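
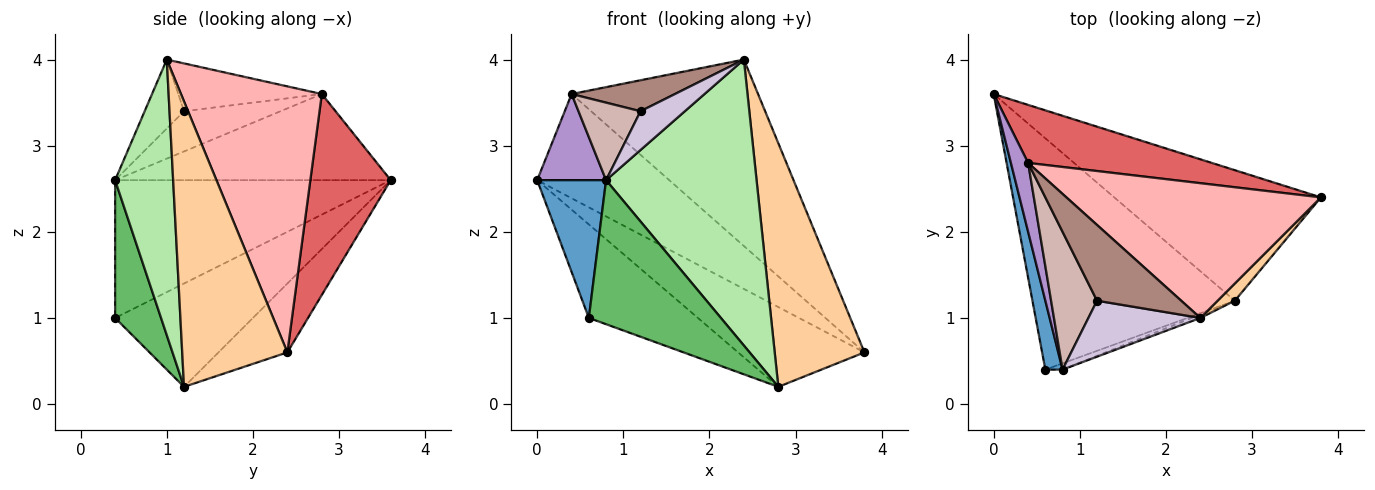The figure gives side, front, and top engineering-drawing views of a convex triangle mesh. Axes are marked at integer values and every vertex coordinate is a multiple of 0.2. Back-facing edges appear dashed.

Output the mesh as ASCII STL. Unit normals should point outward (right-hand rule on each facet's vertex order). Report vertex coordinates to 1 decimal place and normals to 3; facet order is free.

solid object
 facet normal -0.963 -0.241 0.120
  outer loop
   vertex 0.8 0.4 2.6
   vertex 0.0 3.6 2.6
   vertex 0.6 0.4 1.0
  endloop
 endfacet
 facet normal -0.274 0.502 -0.821
  outer loop
   vertex 2.8 1.2 0.2
   vertex 0.0 3.6 2.6
   vertex 3.8 2.4 0.6
  endloop
 endfacet
 facet normal -0.428 0.339 -0.838
  outer loop
   vertex 2.8 1.2 0.2
   vertex 0.6 0.4 1.0
   vertex 0.0 3.6 2.6
  endloop
 endfacet
 facet normal 0.760 -0.648 0.046
  outer loop
   vertex 2.8 1.2 0.2
   vertex 3.8 2.4 0.6
   vertex 2.4 1.0 4.0
  endloop
 endfacet
 facet normal 0.328 -0.944 -0.041
  outer loop
   vertex 2.8 1.2 0.2
   vertex 0.8 0.4 2.6
   vertex 0.6 0.4 1.0
  endloop
 endfacet
 facet normal 0.360 -0.933 -0.011
  outer loop
   vertex 2.8 1.2 0.2
   vertex 2.4 1.0 4.0
   vertex 0.8 0.4 2.6
  endloop
 endfacet
 facet normal 0.470 0.771 0.429
  outer loop
   vertex 0.4 2.8 3.6
   vertex 3.8 2.4 0.6
   vertex 0.0 3.6 2.6
  endloop
 endfacet
 facet normal 0.522 0.691 0.500
  outer loop
   vertex 0.4 2.8 3.6
   vertex 2.4 1.0 4.0
   vertex 3.8 2.4 0.6
  endloop
 endfacet
 facet normal -0.952 -0.238 0.190
  outer loop
   vertex 0.4 2.8 3.6
   vertex 0.0 3.6 2.6
   vertex 0.8 0.4 2.6
  endloop
 endfacet
 facet normal -0.451 -0.508 0.734
  outer loop
   vertex 1.2 1.2 3.4
   vertex 0.8 0.4 2.6
   vertex 2.4 1.0 4.0
  endloop
 endfacet
 facet normal -0.465 -0.335 0.819
  outer loop
   vertex 1.2 1.2 3.4
   vertex 2.4 1.0 4.0
   vertex 0.4 2.8 3.6
  endloop
 endfacet
 facet normal -0.606 -0.390 0.693
  outer loop
   vertex 1.2 1.2 3.4
   vertex 0.4 2.8 3.6
   vertex 0.8 0.4 2.6
  endloop
 endfacet
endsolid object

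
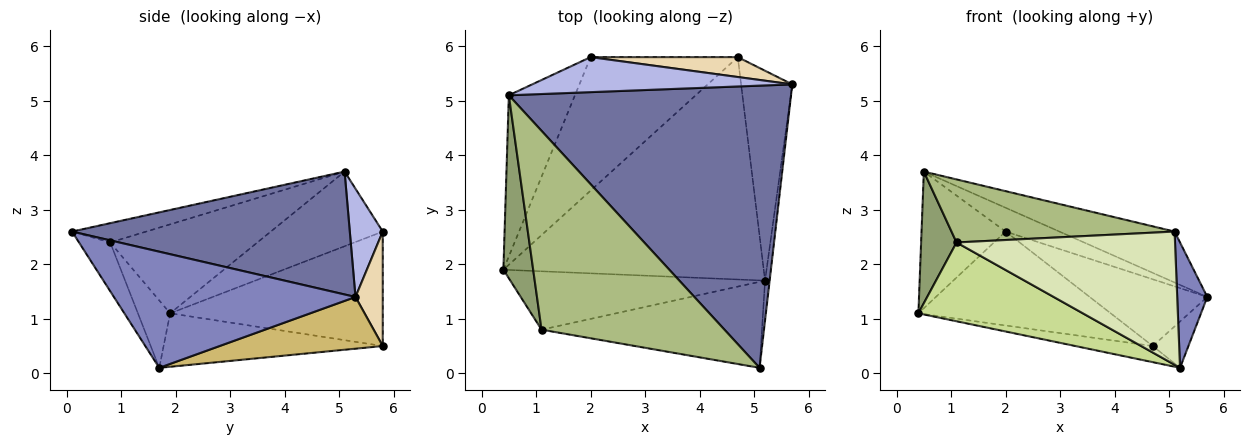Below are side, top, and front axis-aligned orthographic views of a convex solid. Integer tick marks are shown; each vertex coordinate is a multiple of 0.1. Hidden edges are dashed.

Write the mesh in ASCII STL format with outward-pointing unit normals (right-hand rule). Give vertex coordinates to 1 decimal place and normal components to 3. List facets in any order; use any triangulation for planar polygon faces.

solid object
 facet normal 0.394 0.163 0.905
  outer loop
   vertex 0.5 5.1 3.7
   vertex 5.1 0.1 2.6
   vertex 5.7 5.3 1.4
  endloop
 endfacet
 facet normal 0.992 -0.123 -0.039
  outer loop
   vertex 5.2 1.7 0.1
   vertex 5.7 5.3 1.4
   vertex 5.1 0.1 2.6
  endloop
 endfacet
 facet normal -0.653 0.490 -0.578
  outer loop
   vertex 2.0 5.8 2.6
   vertex 0.4 1.9 1.1
   vertex 0.5 5.1 3.7
  endloop
 endfacet
 facet normal 0.325 0.532 0.782
  outer loop
   vertex 2.0 5.8 2.6
   vertex 0.5 5.1 3.7
   vertex 5.7 5.3 1.4
  endloop
 endfacet
 facet normal -0.924 -0.223 0.309
  outer loop
   vertex 1.1 0.8 2.4
   vertex 0.5 5.1 3.7
   vertex 0.4 1.9 1.1
  endloop
 endfacet
 facet normal -0.100 -0.301 0.948
  outer loop
   vertex 1.1 0.8 2.4
   vertex 5.1 0.1 2.6
   vertex 0.5 5.1 3.7
  endloop
 endfacet
 facet normal -0.156 -0.794 -0.588
  outer loop
   vertex 1.1 0.8 2.4
   vertex 0.4 1.9 1.1
   vertex 5.2 1.7 0.1
  endloop
 endfacet
 facet normal -0.119 -0.834 -0.539
  outer loop
   vertex 1.1 0.8 2.4
   vertex 5.2 1.7 0.1
   vertex 5.1 0.1 2.6
  endloop
 endfacet
 facet normal -0.201 0.071 -0.977
  outer loop
   vertex 4.7 5.8 0.5
   vertex 5.2 1.7 0.1
   vertex 0.4 1.9 1.1
  endloop
 endfacet
 facet normal 0.702 0.153 -0.695
  outer loop
   vertex 4.7 5.8 0.5
   vertex 5.7 5.3 1.4
   vertex 5.2 1.7 0.1
  endloop
 endfacet
 facet normal -0.537 0.486 -0.690
  outer loop
   vertex 4.7 5.8 0.5
   vertex 0.4 1.9 1.1
   vertex 2.0 5.8 2.6
  endloop
 endfacet
 facet normal 0.217 0.936 0.279
  outer loop
   vertex 4.7 5.8 0.5
   vertex 2.0 5.8 2.6
   vertex 5.7 5.3 1.4
  endloop
 endfacet
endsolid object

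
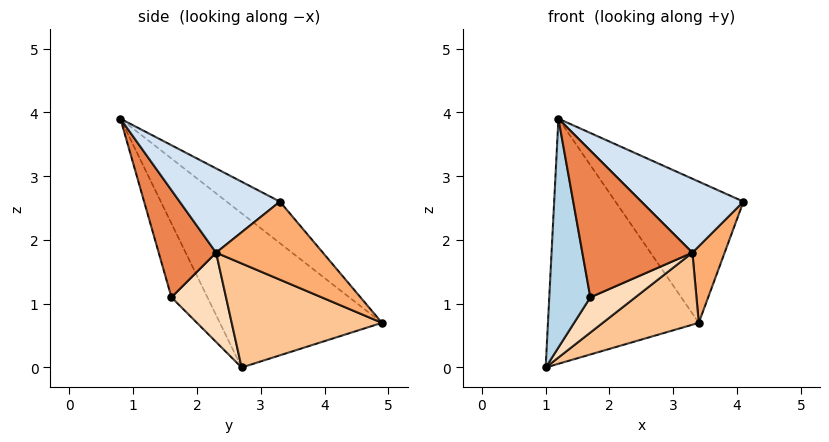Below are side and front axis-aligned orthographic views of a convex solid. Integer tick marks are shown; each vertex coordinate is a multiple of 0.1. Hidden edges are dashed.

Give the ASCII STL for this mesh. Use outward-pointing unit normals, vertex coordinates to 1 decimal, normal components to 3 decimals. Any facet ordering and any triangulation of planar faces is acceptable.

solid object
 facet normal -0.687 0.639 0.347
  outer loop
   vertex 3.4 4.9 0.7
   vertex 1.0 2.7 0.0
   vertex 1.2 0.8 3.9
  endloop
 endfacet
 facet normal -0.283 0.680 0.677
  outer loop
   vertex 3.4 4.9 0.7
   vertex 1.2 0.8 3.9
   vertex 4.1 3.3 2.6
  endloop
 endfacet
 facet normal -0.625 -0.714 -0.316
  outer loop
   vertex 1.7 1.6 1.1
   vertex 1.2 0.8 3.9
   vertex 1.0 2.7 0.0
  endloop
 endfacet
 facet normal 0.688 -0.701 0.188
  outer loop
   vertex 3.3 2.3 1.8
   vertex 4.1 3.3 2.6
   vertex 1.2 0.8 3.9
  endloop
 endfacet
 facet normal 0.456 -0.874 -0.168
  outer loop
   vertex 3.3 2.3 1.8
   vertex 1.2 0.8 3.9
   vertex 1.7 1.6 1.1
  endloop
 endfacet
 facet normal 0.822 -0.248 -0.512
  outer loop
   vertex 3.3 2.3 1.8
   vertex 3.4 4.9 0.7
   vertex 4.1 3.3 2.6
  endloop
 endfacet
 facet normal 0.540 -0.345 -0.767
  outer loop
   vertex 3.3 2.3 1.8
   vertex 1.0 2.7 0.0
   vertex 3.4 4.9 0.7
  endloop
 endfacet
 facet normal 0.512 -0.422 -0.748
  outer loop
   vertex 3.3 2.3 1.8
   vertex 1.7 1.6 1.1
   vertex 1.0 2.7 0.0
  endloop
 endfacet
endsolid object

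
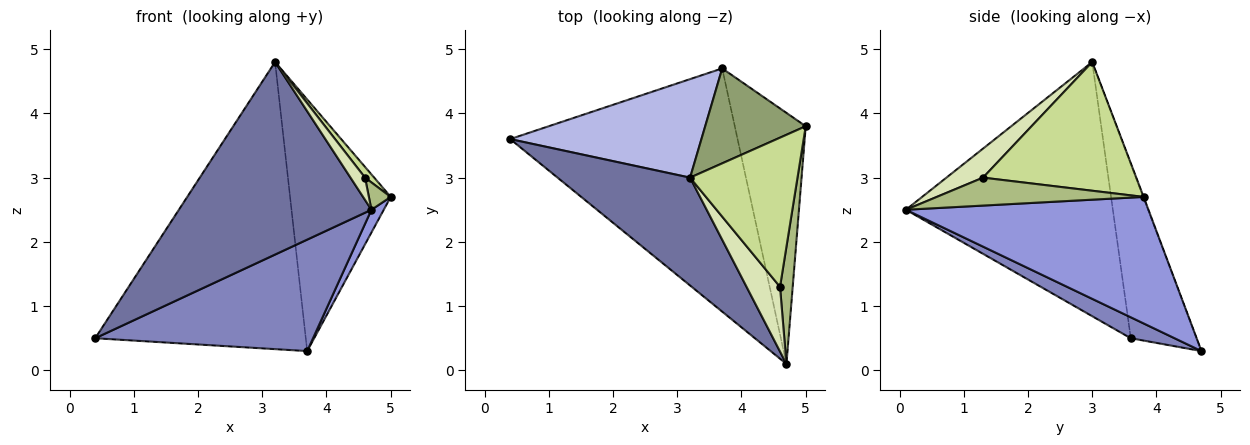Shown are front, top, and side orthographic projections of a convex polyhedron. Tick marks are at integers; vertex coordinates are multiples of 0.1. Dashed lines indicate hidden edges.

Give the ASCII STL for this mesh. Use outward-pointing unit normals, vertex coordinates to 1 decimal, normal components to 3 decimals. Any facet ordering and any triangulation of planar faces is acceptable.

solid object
 facet normal -0.684 -0.637 0.357
  outer loop
   vertex 3.2 3.0 4.8
   vertex 0.4 3.6 0.5
   vertex 4.7 0.1 2.5
  endloop
 endfacet
 facet normal 0.083 -0.415 -0.906
  outer loop
   vertex 3.7 4.7 0.3
   vertex 4.7 0.1 2.5
   vertex 0.4 3.6 0.5
  endloop
 endfacet
 facet normal 0.871 -0.044 -0.489
  outer loop
   vertex 3.7 4.7 0.3
   vertex 5.0 3.8 2.7
   vertex 4.7 0.1 2.5
  endloop
 endfacet
 facet normal -0.284 0.907 0.311
  outer loop
   vertex 3.7 4.7 0.3
   vertex 0.4 3.6 0.5
   vertex 3.2 3.0 4.8
  endloop
 endfacet
 facet normal -0.004 0.936 0.353
  outer loop
   vertex 3.7 4.7 0.3
   vertex 3.2 3.0 4.8
   vertex 5.0 3.8 2.7
  endloop
 endfacet
 facet normal 0.907 -0.096 0.411
  outer loop
   vertex 4.6 1.3 3.0
   vertex 4.7 0.1 2.5
   vertex 5.0 3.8 2.7
  endloop
 endfacet
 facet normal 0.767 -0.046 0.640
  outer loop
   vertex 4.6 1.3 3.0
   vertex 5.0 3.8 2.7
   vertex 3.2 3.0 4.8
  endloop
 endfacet
 facet normal 0.634 -0.252 0.731
  outer loop
   vertex 4.6 1.3 3.0
   vertex 3.2 3.0 4.8
   vertex 4.7 0.1 2.5
  endloop
 endfacet
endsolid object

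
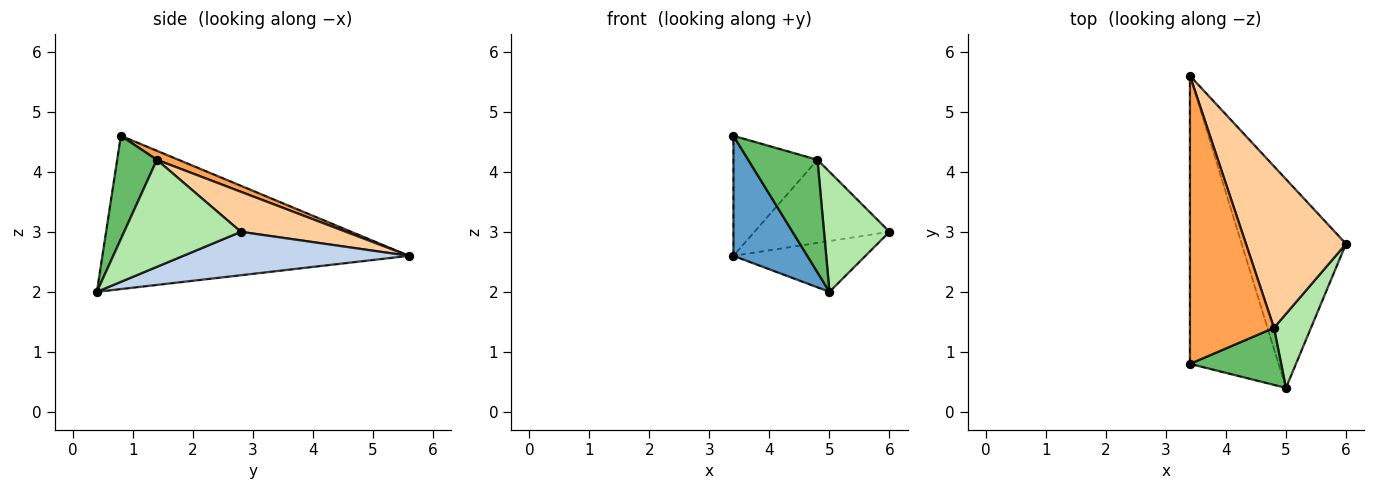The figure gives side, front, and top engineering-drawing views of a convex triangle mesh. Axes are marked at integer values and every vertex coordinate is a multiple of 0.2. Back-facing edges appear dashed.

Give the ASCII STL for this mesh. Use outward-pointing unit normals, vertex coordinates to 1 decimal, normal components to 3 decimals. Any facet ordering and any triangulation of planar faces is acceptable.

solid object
 facet normal -0.847 -0.204 -0.490
  outer loop
   vertex 5.0 0.4 2.0
   vertex 3.4 0.8 4.6
   vertex 3.4 5.6 2.6
  endloop
 endfacet
 facet normal 0.375 0.219 -0.901
  outer loop
   vertex 5.0 0.4 2.0
   vertex 3.4 5.6 2.6
   vertex 6.0 2.8 3.0
  endloop
 endfacet
 facet normal 0.098 0.383 0.919
  outer loop
   vertex 4.8 1.4 4.2
   vertex 3.4 5.6 2.6
   vertex 3.4 0.8 4.6
  endloop
 endfacet
 facet normal 0.335 0.431 0.838
  outer loop
   vertex 4.8 1.4 4.2
   vertex 6.0 2.8 3.0
   vertex 3.4 5.6 2.6
  endloop
 endfacet
 facet normal 0.455 -0.794 0.402
  outer loop
   vertex 4.8 1.4 4.2
   vertex 3.4 0.8 4.6
   vertex 5.0 0.4 2.0
  endloop
 endfacet
 facet normal 0.835 -0.468 0.289
  outer loop
   vertex 4.8 1.4 4.2
   vertex 5.0 0.4 2.0
   vertex 6.0 2.8 3.0
  endloop
 endfacet
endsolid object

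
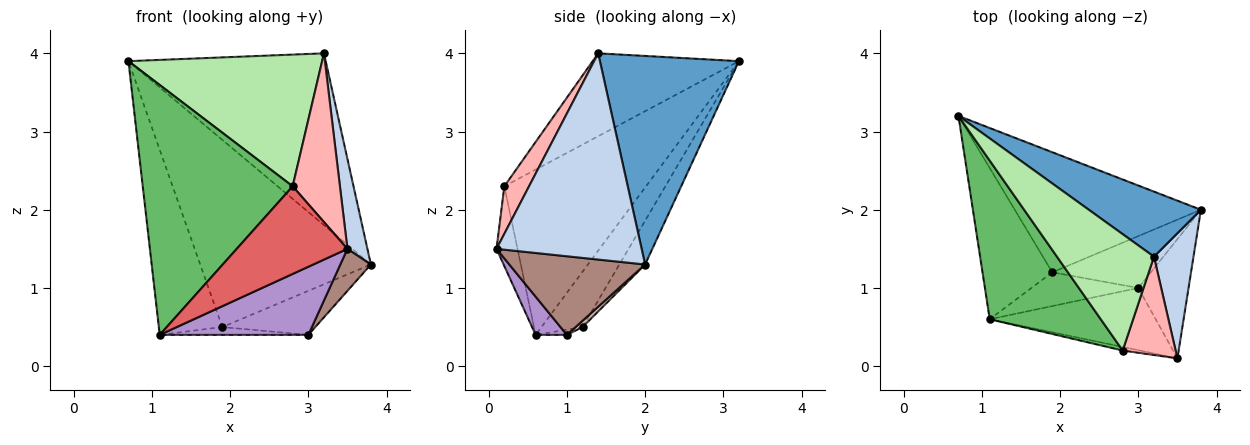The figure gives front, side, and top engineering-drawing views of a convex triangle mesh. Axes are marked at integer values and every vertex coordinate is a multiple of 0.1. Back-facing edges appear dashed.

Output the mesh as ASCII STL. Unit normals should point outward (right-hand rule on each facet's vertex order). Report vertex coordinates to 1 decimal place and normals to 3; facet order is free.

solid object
 facet normal 0.550 0.781 0.296
  outer loop
   vertex 3.2 1.4 4.0
   vertex 3.8 2.0 1.3
   vertex 0.7 3.2 3.9
  endloop
 endfacet
 facet normal 0.973 -0.134 0.186
  outer loop
   vertex 3.5 0.1 1.5
   vertex 3.8 2.0 1.3
   vertex 3.2 1.4 4.0
  endloop
 endfacet
 facet normal -0.126 0.835 -0.536
  outer loop
   vertex 1.9 1.2 0.5
   vertex 0.7 3.2 3.9
   vertex 3.8 2.0 1.3
  endloop
 endfacet
 facet normal -0.448 0.692 -0.565
  outer loop
   vertex 1.9 1.2 0.5
   vertex 1.1 0.6 0.4
   vertex 0.7 3.2 3.9
  endloop
 endfacet
 facet normal -0.624 -0.660 0.419
  outer loop
   vertex 2.8 0.2 2.3
   vertex 0.7 3.2 3.9
   vertex 1.1 0.6 0.4
  endloop
 endfacet
 facet normal -0.493 -0.652 0.576
  outer loop
   vertex 2.8 0.2 2.3
   vertex 3.2 1.4 4.0
   vertex 0.7 3.2 3.9
  endloop
 endfacet
 facet normal -0.186 -0.982 -0.040
  outer loop
   vertex 2.8 0.2 2.3
   vertex 1.1 0.6 0.4
   vertex 3.5 0.1 1.5
  endloop
 endfacet
 facet normal 0.412 -0.787 0.459
  outer loop
   vertex 2.8 0.2 2.3
   vertex 3.5 0.1 1.5
   vertex 3.2 1.4 4.0
  endloop
 endfacet
 facet normal 0.154 -0.729 -0.667
  outer loop
   vertex 3.0 1.0 0.4
   vertex 3.5 0.1 1.5
   vertex 1.1 0.6 0.4
  endloop
 endfacet
 facet normal -0.047 0.225 -0.973
  outer loop
   vertex 3.0 1.0 0.4
   vertex 1.1 0.6 0.4
   vertex 1.9 1.2 0.5
  endloop
 endfacet
 facet normal 0.828 -0.186 -0.529
  outer loop
   vertex 3.0 1.0 0.4
   vertex 3.8 2.0 1.3
   vertex 3.5 0.1 1.5
  endloop
 endfacet
 facet normal 0.048 0.647 -0.761
  outer loop
   vertex 3.0 1.0 0.4
   vertex 1.9 1.2 0.5
   vertex 3.8 2.0 1.3
  endloop
 endfacet
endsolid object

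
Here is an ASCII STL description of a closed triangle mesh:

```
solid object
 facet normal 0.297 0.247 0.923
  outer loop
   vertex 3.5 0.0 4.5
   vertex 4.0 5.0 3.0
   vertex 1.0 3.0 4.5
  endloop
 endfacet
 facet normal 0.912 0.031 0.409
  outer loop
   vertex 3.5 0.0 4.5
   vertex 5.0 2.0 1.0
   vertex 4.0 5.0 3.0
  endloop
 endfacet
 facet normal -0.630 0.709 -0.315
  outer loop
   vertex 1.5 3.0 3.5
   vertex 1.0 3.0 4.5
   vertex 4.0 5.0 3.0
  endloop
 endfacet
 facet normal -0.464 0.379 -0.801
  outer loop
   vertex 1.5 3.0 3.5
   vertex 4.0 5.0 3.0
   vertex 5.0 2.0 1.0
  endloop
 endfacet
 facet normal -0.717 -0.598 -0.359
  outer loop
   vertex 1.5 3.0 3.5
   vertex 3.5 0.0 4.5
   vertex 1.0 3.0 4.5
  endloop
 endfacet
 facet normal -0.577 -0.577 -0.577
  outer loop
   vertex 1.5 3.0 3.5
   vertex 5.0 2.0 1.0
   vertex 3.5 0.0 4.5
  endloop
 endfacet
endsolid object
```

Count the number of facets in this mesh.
6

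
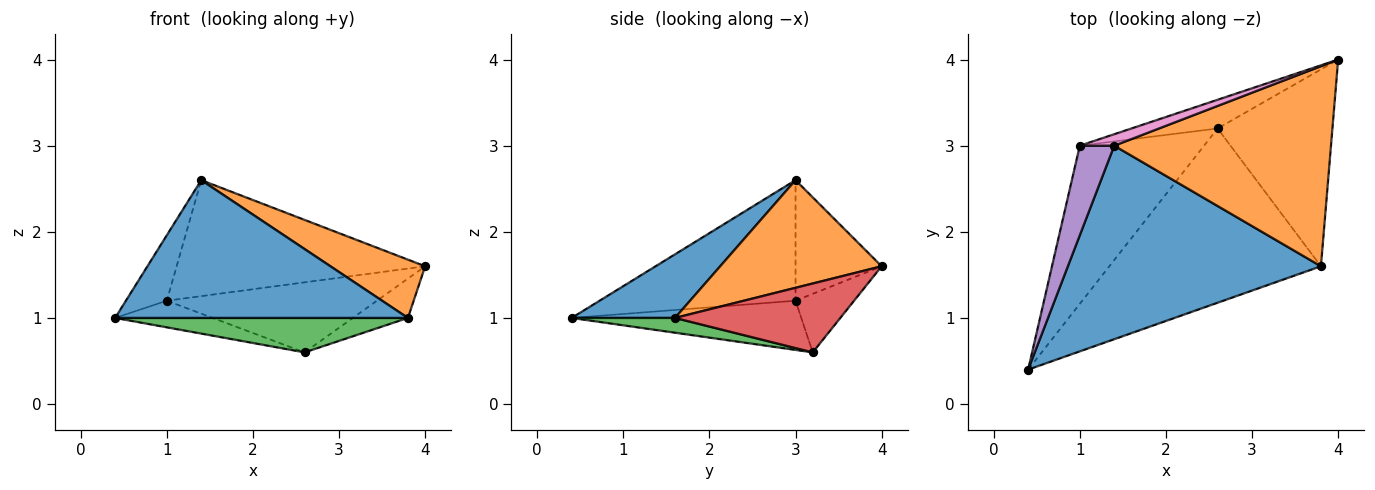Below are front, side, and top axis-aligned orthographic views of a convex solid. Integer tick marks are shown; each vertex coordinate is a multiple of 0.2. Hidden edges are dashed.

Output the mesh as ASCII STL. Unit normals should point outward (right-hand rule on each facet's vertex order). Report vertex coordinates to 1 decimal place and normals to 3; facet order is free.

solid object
 facet normal 0.201 -0.568 0.798
  outer loop
   vertex 3.8 1.6 1.0
   vertex 1.4 3.0 2.6
   vertex 0.4 0.4 1.0
  endloop
 endfacet
 facet normal 0.430 -0.253 0.867
  outer loop
   vertex 3.8 1.6 1.0
   vertex 4.0 4.0 1.6
   vertex 1.4 3.0 2.6
  endloop
 endfacet
 facet normal 0.068 -0.193 -0.979
  outer loop
   vertex 3.8 1.6 1.0
   vertex 0.4 0.4 1.0
   vertex 2.6 3.2 0.6
  endloop
 endfacet
 facet normal 0.507 0.169 -0.845
  outer loop
   vertex 3.8 1.6 1.0
   vertex 2.6 3.2 0.6
   vertex 4.0 4.0 1.6
  endloop
 endfacet
 facet normal -0.943 0.197 0.269
  outer loop
   vertex 1.0 3.0 1.2
   vertex 0.4 0.4 1.0
   vertex 1.4 3.0 2.6
  endloop
 endfacet
 facet normal -0.364 0.155 -0.919
  outer loop
   vertex 1.0 3.0 1.2
   vertex 2.6 3.2 0.6
   vertex 0.4 0.4 1.0
  endloop
 endfacet
 facet normal -0.326 0.941 0.093
  outer loop
   vertex 1.0 3.0 1.2
   vertex 1.4 3.0 2.6
   vertex 4.0 4.0 1.6
  endloop
 endfacet
 facet normal -0.250 0.896 -0.367
  outer loop
   vertex 1.0 3.0 1.2
   vertex 4.0 4.0 1.6
   vertex 2.6 3.2 0.6
  endloop
 endfacet
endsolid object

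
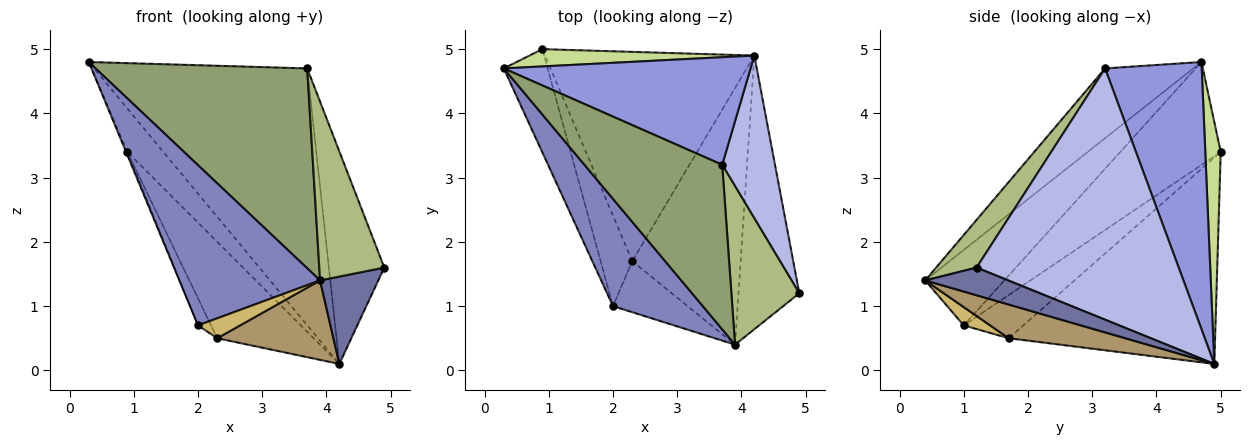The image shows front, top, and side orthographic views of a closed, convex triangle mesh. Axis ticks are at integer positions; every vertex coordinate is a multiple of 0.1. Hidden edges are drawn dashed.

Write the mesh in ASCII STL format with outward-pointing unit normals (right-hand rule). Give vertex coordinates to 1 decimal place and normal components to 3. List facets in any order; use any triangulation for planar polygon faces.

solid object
 facet normal 0.398 -0.279 -0.874
  outer loop
   vertex 3.9 0.4 1.4
   vertex 4.2 4.9 0.1
   vertex 4.9 1.2 1.6
  endloop
 endfacet
 facet normal -0.423 -0.753 0.504
  outer loop
   vertex 2.0 1.0 0.7
   vertex 3.9 0.4 1.4
   vertex 0.3 4.7 4.8
  endloop
 endfacet
 facet normal 0.386 0.851 0.356
  outer loop
   vertex 3.7 3.2 4.7
   vertex 4.2 4.9 0.1
   vertex 0.3 4.7 4.8
  endloop
 endfacet
 facet normal 0.945 0.259 0.199
  outer loop
   vertex 3.7 3.2 4.7
   vertex 4.9 1.2 1.6
   vertex 4.2 4.9 0.1
  endloop
 endfacet
 facet normal -0.306 -0.735 0.605
  outer loop
   vertex 3.7 3.2 4.7
   vertex 0.3 4.7 4.8
   vertex 3.9 0.4 1.4
  endloop
 endfacet
 facet normal 0.422 -0.678 0.601
  outer loop
   vertex 3.7 3.2 4.7
   vertex 3.9 0.4 1.4
   vertex 4.9 1.2 1.6
  endloop
 endfacet
 facet normal 0.370 0.863 0.343
  outer loop
   vertex 0.9 5.0 3.4
   vertex 0.3 4.7 4.8
   vertex 4.2 4.9 0.1
  endloop
 endfacet
 facet normal -0.920 0.011 -0.392
  outer loop
   vertex 0.9 5.0 3.4
   vertex 2.0 1.0 0.7
   vertex 0.3 4.7 4.8
  endloop
 endfacet
 facet normal 0.285 -0.284 -0.916
  outer loop
   vertex 2.3 1.7 0.5
   vertex 4.2 4.9 0.1
   vertex 3.9 0.4 1.4
  endloop
 endfacet
 facet normal 0.223 -0.355 -0.908
  outer loop
   vertex 2.3 1.7 0.5
   vertex 3.9 0.4 1.4
   vertex 2.0 1.0 0.7
  endloop
 endfacet
 facet normal -0.667 0.312 -0.677
  outer loop
   vertex 2.3 1.7 0.5
   vertex 0.9 5.0 3.4
   vertex 4.2 4.9 0.1
  endloop
 endfacet
 facet normal -0.794 0.174 -0.582
  outer loop
   vertex 2.3 1.7 0.5
   vertex 2.0 1.0 0.7
   vertex 0.9 5.0 3.4
  endloop
 endfacet
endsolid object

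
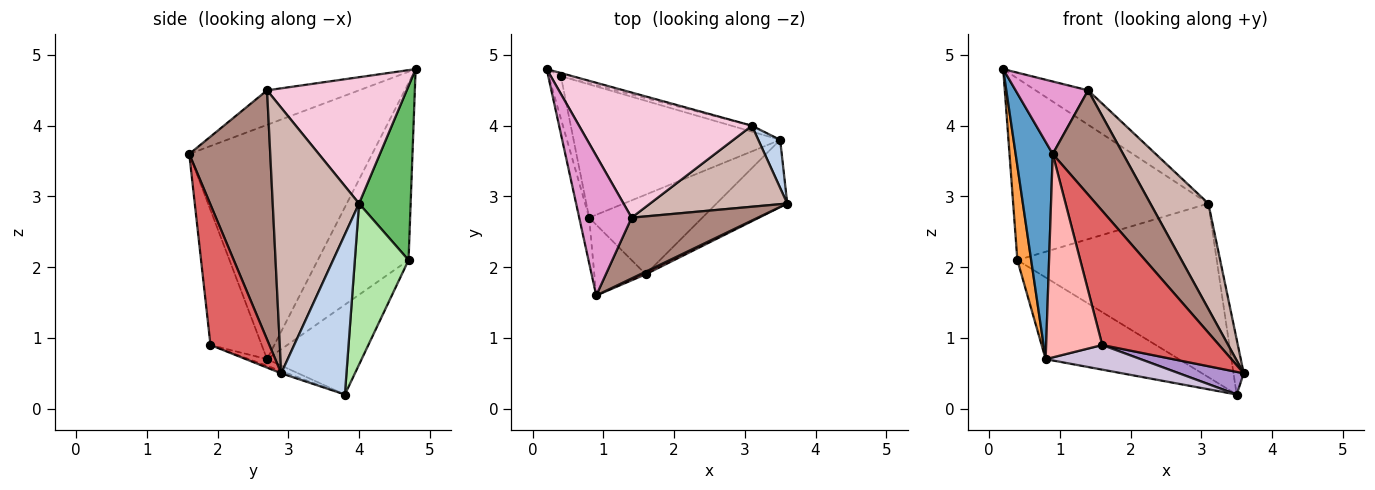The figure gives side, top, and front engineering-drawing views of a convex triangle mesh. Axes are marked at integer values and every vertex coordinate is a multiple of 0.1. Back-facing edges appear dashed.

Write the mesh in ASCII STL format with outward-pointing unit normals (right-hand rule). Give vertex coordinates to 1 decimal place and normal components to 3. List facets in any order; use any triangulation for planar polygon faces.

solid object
 facet normal -0.979 -0.199 -0.042
  outer loop
   vertex 0.8 2.7 0.7
   vertex 0.9 1.6 3.6
   vertex 0.2 4.8 4.8
  endloop
 endfacet
 facet normal 0.979 0.153 0.134
  outer loop
   vertex 3.1 4.0 2.9
   vertex 3.6 2.9 0.5
   vertex 3.5 3.8 0.2
  endloop
 endfacet
 facet normal -0.986 -0.150 -0.068
  outer loop
   vertex 0.4 4.7 2.1
   vertex 0.8 2.7 0.7
   vertex 0.2 4.8 4.8
  endloop
 endfacet
 facet normal -0.348 0.490 -0.799
  outer loop
   vertex 0.4 4.7 2.1
   vertex 3.5 3.8 0.2
   vertex 0.8 2.7 0.7
  endloop
 endfacet
 facet normal 0.256 0.967 -0.017
  outer loop
   vertex 0.4 4.7 2.1
   vertex 0.2 4.8 4.8
   vertex 3.1 4.0 2.9
  endloop
 endfacet
 facet normal 0.260 0.965 -0.033
  outer loop
   vertex 0.4 4.7 2.1
   vertex 3.1 4.0 2.9
   vertex 3.5 3.8 0.2
  endloop
 endfacet
 facet normal 0.450 -0.893 0.017
  outer loop
   vertex 1.6 1.9 0.9
   vertex 3.6 2.9 0.5
   vertex 0.9 1.6 3.6
  endloop
 endfacet
 facet normal -0.653 -0.715 -0.249
  outer loop
   vertex 1.6 1.9 0.9
   vertex 0.9 1.6 3.6
   vertex 0.8 2.7 0.7
  endloop
 endfacet
 facet normal -0.030 -0.319 -0.947
  outer loop
   vertex 1.6 1.9 0.9
   vertex 3.5 3.8 0.2
   vertex 3.6 2.9 0.5
  endloop
 endfacet
 facet normal -0.056 -0.295 -0.954
  outer loop
   vertex 1.6 1.9 0.9
   vertex 0.8 2.7 0.7
   vertex 3.5 3.8 0.2
  endloop
 endfacet
 facet normal 0.705 -0.613 0.357
  outer loop
   vertex 1.4 2.7 4.5
   vertex 0.9 1.6 3.6
   vertex 3.6 2.9 0.5
  endloop
 endfacet
 facet normal 0.763 -0.513 0.394
  outer loop
   vertex 1.4 2.7 4.5
   vertex 3.6 2.9 0.5
   vertex 3.1 4.0 2.9
  endloop
 endfacet
 facet normal -0.504 -0.398 0.766
  outer loop
   vertex 1.4 2.7 4.5
   vertex 0.2 4.8 4.8
   vertex 0.9 1.6 3.6
  endloop
 endfacet
 facet normal 0.576 0.217 0.788
  outer loop
   vertex 1.4 2.7 4.5
   vertex 3.1 4.0 2.9
   vertex 0.2 4.8 4.8
  endloop
 endfacet
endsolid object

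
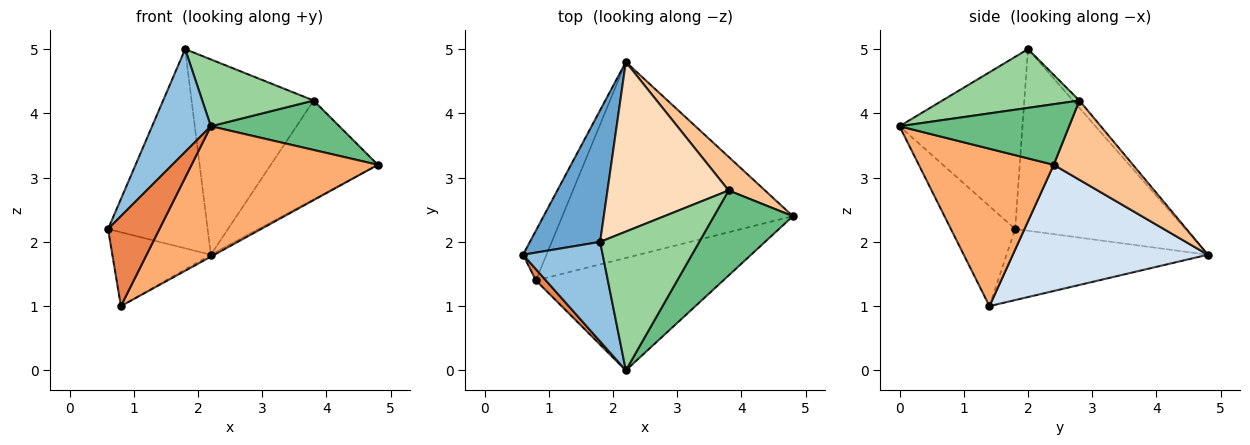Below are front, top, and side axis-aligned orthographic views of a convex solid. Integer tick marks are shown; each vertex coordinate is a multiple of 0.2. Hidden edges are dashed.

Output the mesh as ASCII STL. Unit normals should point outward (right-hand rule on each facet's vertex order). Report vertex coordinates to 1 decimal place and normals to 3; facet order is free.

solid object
 facet normal -0.819 0.479 0.317
  outer loop
   vertex 1.8 2.0 5.0
   vertex 2.2 4.8 1.8
   vertex 0.6 1.8 2.2
  endloop
 endfacet
 facet normal -0.833 -0.398 0.385
  outer loop
   vertex 2.2 0.0 3.8
   vertex 1.8 2.0 5.0
   vertex 0.6 1.8 2.2
  endloop
 endfacet
 facet normal -0.861 0.421 -0.284
  outer loop
   vertex 0.8 1.4 1.0
   vertex 0.6 1.8 2.2
   vertex 2.2 4.8 1.8
  endloop
 endfacet
 facet normal 0.480 0.009 -0.877
  outer loop
   vertex 0.8 1.4 1.0
   vertex 2.2 4.8 1.8
   vertex 4.8 2.4 3.2
  endloop
 endfacet
 facet normal -0.778 -0.623 0.078
  outer loop
   vertex 0.8 1.4 1.0
   vertex 2.2 0.0 3.8
   vertex 0.6 1.8 2.2
  endloop
 endfacet
 facet normal 0.481 -0.664 -0.572
  outer loop
   vertex 0.8 1.4 1.0
   vertex 4.8 2.4 3.2
   vertex 2.2 0.0 3.8
  endloop
 endfacet
 facet normal 0.574 0.775 0.264
  outer loop
   vertex 3.8 2.8 4.2
   vertex 4.8 2.4 3.2
   vertex 2.2 4.8 1.8
  endloop
 endfacet
 facet normal -0.040 0.754 0.655
  outer loop
   vertex 3.8 2.8 4.2
   vertex 2.2 4.8 1.8
   vertex 1.8 2.0 5.0
  endloop
 endfacet
 facet normal 0.553 -0.419 0.720
  outer loop
   vertex 3.8 2.8 4.2
   vertex 2.2 0.0 3.8
   vertex 4.8 2.4 3.2
  endloop
 endfacet
 facet normal 0.471 -0.383 0.795
  outer loop
   vertex 3.8 2.8 4.2
   vertex 1.8 2.0 5.0
   vertex 2.2 0.0 3.8
  endloop
 endfacet
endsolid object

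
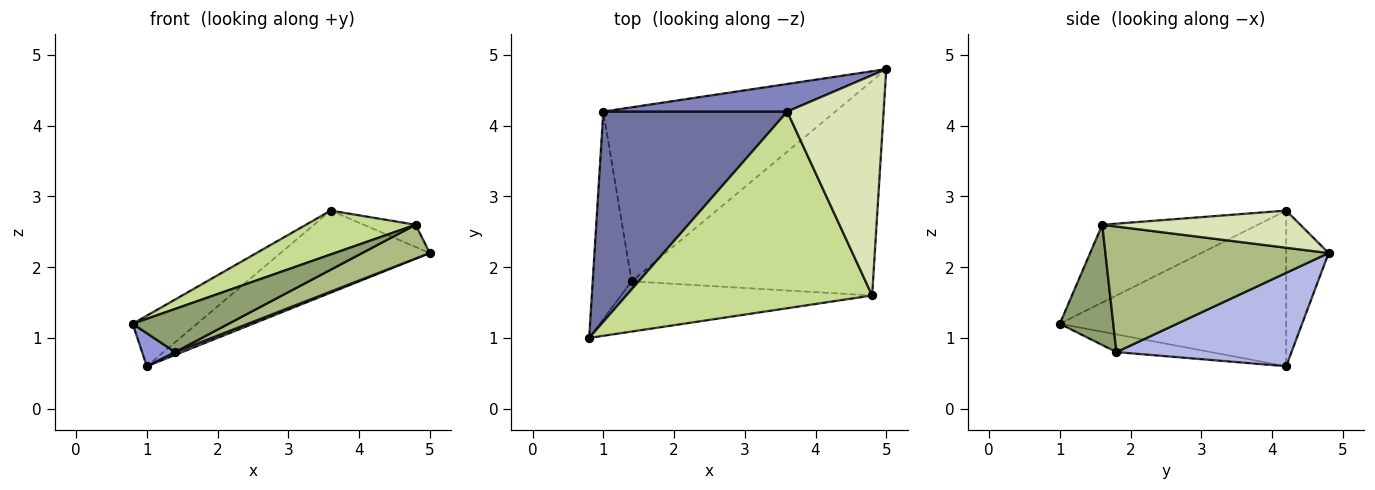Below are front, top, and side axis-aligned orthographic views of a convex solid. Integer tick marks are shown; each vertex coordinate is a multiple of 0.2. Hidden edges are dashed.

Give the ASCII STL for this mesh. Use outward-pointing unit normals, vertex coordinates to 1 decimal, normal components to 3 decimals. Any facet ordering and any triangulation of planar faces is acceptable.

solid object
 facet normal -0.635 0.180 0.751
  outer loop
   vertex 3.6 4.2 2.8
   vertex 1.0 4.2 0.6
   vertex 0.8 1.0 1.2
  endloop
 endfacet
 facet normal -0.260 0.915 0.308
  outer loop
   vertex 3.6 4.2 2.8
   vertex 5.0 4.8 2.2
   vertex 1.0 4.2 0.6
  endloop
 endfacet
 facet normal -0.410 -0.143 -0.901
  outer loop
   vertex 1.4 1.8 0.8
   vertex 0.8 1.0 1.2
   vertex 1.0 4.2 0.6
  endloop
 endfacet
 facet normal 0.373 -0.015 -0.928
  outer loop
   vertex 1.4 1.8 0.8
   vertex 1.0 4.2 0.6
   vertex 5.0 4.8 2.2
  endloop
 endfacet
 facet normal 0.341 -0.613 -0.713
  outer loop
   vertex 4.8 1.6 2.6
   vertex 0.8 1.0 1.2
   vertex 1.4 1.8 0.8
  endloop
 endfacet
 facet normal 0.457 -0.138 -0.879
  outer loop
   vertex 4.8 1.6 2.6
   vertex 1.4 1.8 0.8
   vertex 5.0 4.8 2.2
  endloop
 endfacet
 facet normal -0.295 -0.208 0.933
  outer loop
   vertex 4.8 1.6 2.6
   vertex 3.6 4.2 2.8
   vertex 0.8 1.0 1.2
  endloop
 endfacet
 facet normal 0.358 0.094 0.929
  outer loop
   vertex 4.8 1.6 2.6
   vertex 5.0 4.8 2.2
   vertex 3.6 4.2 2.8
  endloop
 endfacet
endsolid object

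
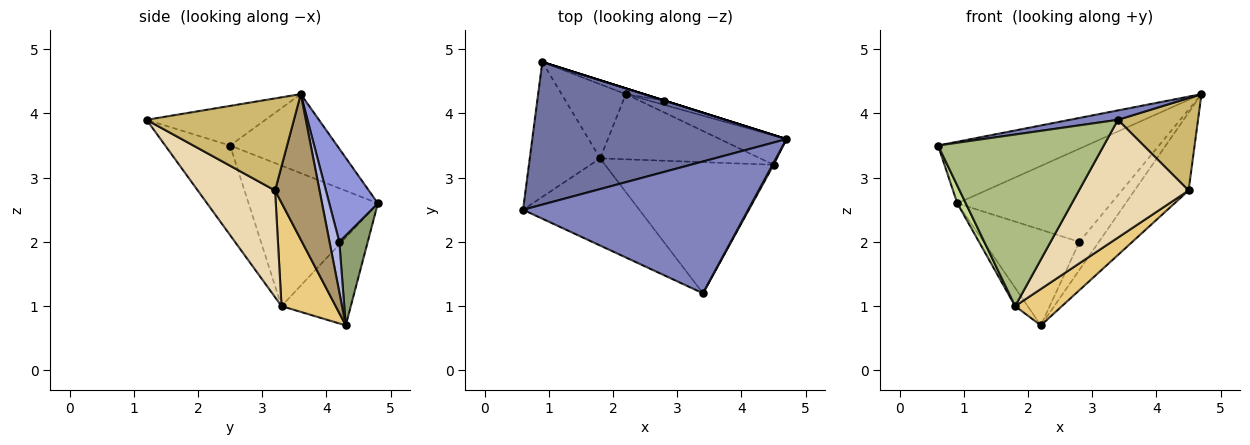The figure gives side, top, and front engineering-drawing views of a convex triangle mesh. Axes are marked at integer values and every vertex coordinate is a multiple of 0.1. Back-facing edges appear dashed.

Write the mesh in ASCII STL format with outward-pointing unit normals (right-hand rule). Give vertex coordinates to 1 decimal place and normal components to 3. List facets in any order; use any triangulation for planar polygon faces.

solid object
 facet normal -0.275 0.381 0.883
  outer loop
   vertex 0.9 4.8 2.6
   vertex 0.6 2.5 3.5
   vertex 4.7 3.6 4.3
  endloop
 endfacet
 facet normal -0.173 -0.070 0.982
  outer loop
   vertex 3.4 1.2 3.9
   vertex 4.7 3.6 4.3
   vertex 0.6 2.5 3.5
  endloop
 endfacet
 facet normal 0.301 0.954 0.000
  outer loop
   vertex 2.8 4.2 2.0
   vertex 0.9 4.8 2.6
   vertex 4.7 3.6 4.3
  endloop
 endfacet
 facet normal 0.446 0.884 -0.138
  outer loop
   vertex 2.8 4.2 2.0
   vertex 4.7 3.6 4.3
   vertex 2.2 4.3 0.7
  endloop
 endfacet
 facet normal 0.284 0.957 -0.057
  outer loop
   vertex 2.8 4.2 2.0
   vertex 2.2 4.3 0.7
   vertex 0.9 4.8 2.6
  endloop
 endfacet
 facet normal -0.330 -0.842 -0.428
  outer loop
   vertex 1.8 3.3 1.0
   vertex 3.4 1.2 3.9
   vertex 0.6 2.5 3.5
  endloop
 endfacet
 facet normal -0.893 -0.059 -0.447
  outer loop
   vertex 1.8 3.3 1.0
   vertex 0.6 2.5 3.5
   vertex 0.9 4.8 2.6
  endloop
 endfacet
 facet normal -0.799 0.144 -0.584
  outer loop
   vertex 1.8 3.3 1.0
   vertex 0.9 4.8 2.6
   vertex 2.2 4.3 0.7
  endloop
 endfacet
 facet normal 0.610 0.742 -0.279
  outer loop
   vertex 4.5 3.2 2.8
   vertex 2.2 4.3 0.7
   vertex 4.7 3.6 4.3
  endloop
 endfacet
 facet normal 0.879 -0.478 0.010
  outer loop
   vertex 4.5 3.2 2.8
   vertex 4.7 3.6 4.3
   vertex 3.4 1.2 3.9
  endloop
 endfacet
 facet normal 0.491 -0.425 -0.760
  outer loop
   vertex 4.5 3.2 2.8
   vertex 1.8 3.3 1.0
   vertex 2.2 4.3 0.7
  endloop
 endfacet
 facet normal 0.426 -0.605 -0.673
  outer loop
   vertex 4.5 3.2 2.8
   vertex 3.4 1.2 3.9
   vertex 1.8 3.3 1.0
  endloop
 endfacet
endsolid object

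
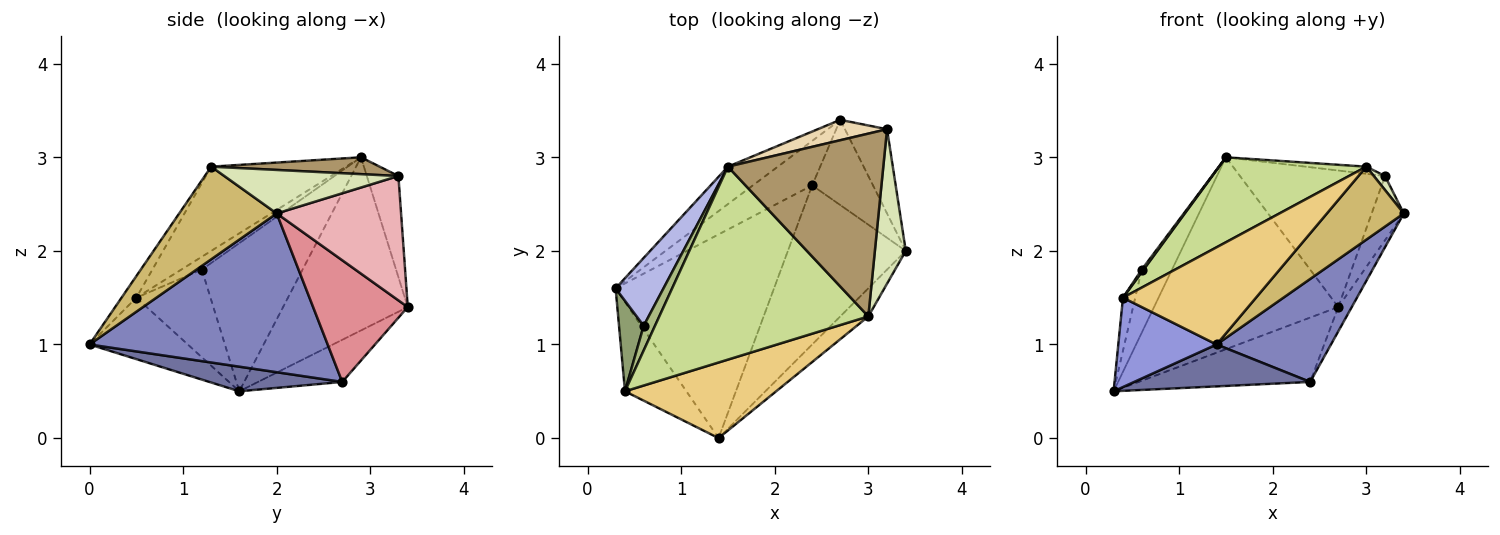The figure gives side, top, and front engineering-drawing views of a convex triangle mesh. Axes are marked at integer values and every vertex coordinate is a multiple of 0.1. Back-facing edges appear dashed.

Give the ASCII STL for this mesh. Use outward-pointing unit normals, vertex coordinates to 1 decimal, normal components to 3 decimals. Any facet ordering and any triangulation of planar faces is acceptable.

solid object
 facet normal 0.150 -0.199 -0.968
  outer loop
   vertex 2.4 2.7 0.6
   vertex 1.4 0.0 1.0
   vertex 0.3 1.6 0.5
  endloop
 endfacet
 facet normal 0.749 -0.360 -0.556
  outer loop
   vertex 2.4 2.7 0.6
   vertex 3.4 2.0 2.4
   vertex 1.4 0.0 1.0
  endloop
 endfacet
 facet normal -0.577 -0.577 -0.577
  outer loop
   vertex 0.4 0.5 1.5
   vertex 0.3 1.6 0.5
   vertex 1.4 0.0 1.0
  endloop
 endfacet
 facet normal -0.915 0.275 0.296
  outer loop
   vertex 0.6 1.2 1.8
   vertex 1.5 2.9 3.0
   vertex 0.3 1.6 0.5
  endloop
 endfacet
 facet normal -0.951 0.157 0.268
  outer loop
   vertex 0.6 1.2 1.8
   vertex 0.3 1.6 0.5
   vertex 0.4 0.5 1.5
  endloop
 endfacet
 facet normal -0.749 -0.068 0.659
  outer loop
   vertex 0.6 1.2 1.8
   vertex 0.4 0.5 1.5
   vertex 1.5 2.9 3.0
  endloop
 endfacet
 facet normal -0.346 -0.378 0.859
  outer loop
   vertex 3.0 1.3 2.9
   vertex 1.5 2.9 3.0
   vertex 0.4 0.5 1.5
  endloop
 endfacet
 facet normal 0.814 -0.053 0.578
  outer loop
   vertex 3.0 1.3 2.9
   vertex 3.4 2.0 2.4
   vertex 3.2 3.3 2.8
  endloop
 endfacet
 facet normal 0.108 0.039 0.993
  outer loop
   vertex 3.0 1.3 2.9
   vertex 3.2 3.3 2.8
   vertex 1.5 2.9 3.0
  endloop
 endfacet
 facet normal 0.764 -0.602 -0.232
  outer loop
   vertex 3.0 1.3 2.9
   vertex 1.4 0.0 1.0
   vertex 3.4 2.0 2.4
  endloop
 endfacet
 facet normal -0.087 -0.786 0.612
  outer loop
   vertex 3.0 1.3 2.9
   vertex 0.4 0.5 1.5
   vertex 1.4 0.0 1.0
  endloop
 endfacet
 facet normal -0.211 0.967 0.144
  outer loop
   vertex 2.7 3.4 1.4
   vertex 1.5 2.9 3.0
   vertex 3.2 3.3 2.8
  endloop
 endfacet
 facet normal -0.553 0.818 -0.160
  outer loop
   vertex 2.7 3.4 1.4
   vertex 0.3 1.6 0.5
   vertex 1.5 2.9 3.0
  endloop
 endfacet
 facet normal -0.374 0.763 -0.527
  outer loop
   vertex 2.7 3.4 1.4
   vertex 2.4 2.7 0.6
   vertex 0.3 1.6 0.5
  endloop
 endfacet
 facet normal 0.887 0.127 -0.444
  outer loop
   vertex 2.7 3.4 1.4
   vertex 3.4 2.0 2.4
   vertex 2.4 2.7 0.6
  endloop
 endfacet
 facet normal 0.920 0.237 -0.312
  outer loop
   vertex 2.7 3.4 1.4
   vertex 3.2 3.3 2.8
   vertex 3.4 2.0 2.4
  endloop
 endfacet
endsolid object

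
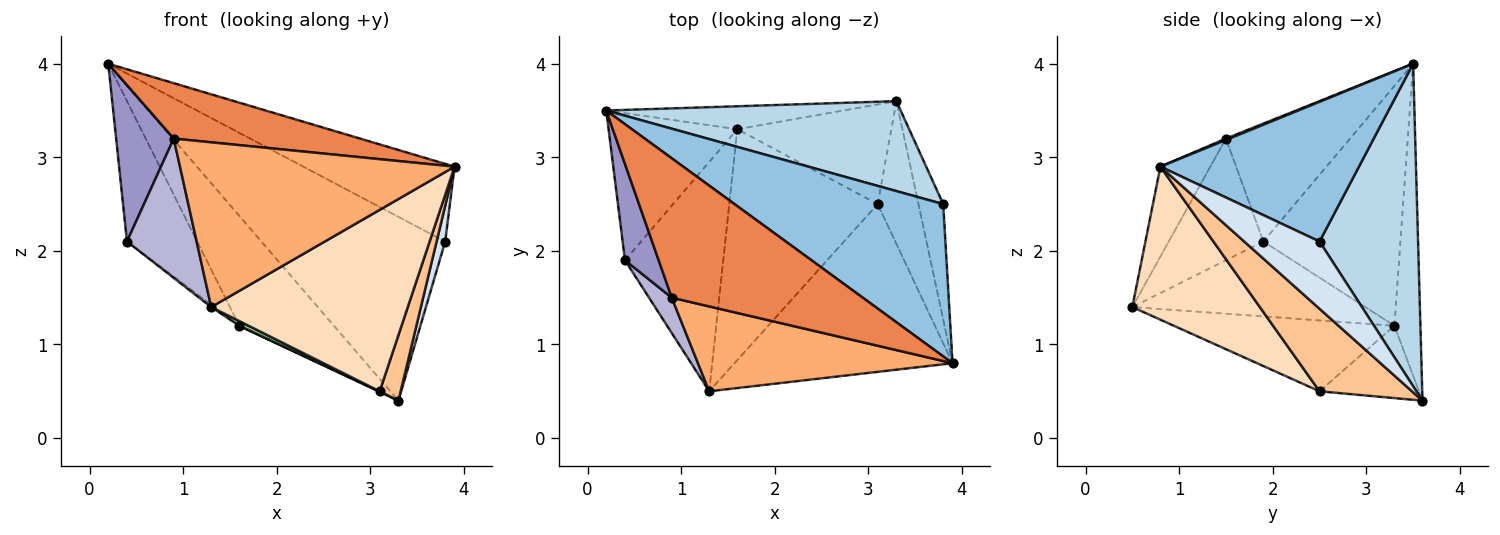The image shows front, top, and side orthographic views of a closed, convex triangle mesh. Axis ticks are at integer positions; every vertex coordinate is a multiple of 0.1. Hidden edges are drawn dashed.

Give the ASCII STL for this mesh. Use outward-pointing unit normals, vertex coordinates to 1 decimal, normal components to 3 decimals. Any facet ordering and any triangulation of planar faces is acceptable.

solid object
 facet normal -0.260 0.945 -0.197
  outer loop
   vertex 1.6 3.3 1.2
   vertex 0.2 3.5 4.0
   vertex 3.3 3.6 0.4
  endloop
 endfacet
 facet normal 0.512 0.390 0.765
  outer loop
   vertex 3.8 2.5 2.1
   vertex 0.2 3.5 4.0
   vertex 3.9 0.8 2.9
  endloop
 endfacet
 facet normal 0.434 0.809 0.396
  outer loop
   vertex 3.8 2.5 2.1
   vertex 3.3 3.6 0.4
   vertex 0.2 3.5 4.0
  endloop
 endfacet
 facet normal 0.933 -0.107 -0.344
  outer loop
   vertex 3.8 2.5 2.1
   vertex 3.9 0.8 2.9
   vertex 3.3 3.6 0.4
  endloop
 endfacet
 facet normal 0.007 -0.369 0.929
  outer loop
   vertex 0.9 1.5 3.2
   vertex 3.9 0.8 2.9
   vertex 0.2 3.5 4.0
  endloop
 endfacet
 facet normal -0.160 -0.878 0.452
  outer loop
   vertex 0.9 1.5 3.2
   vertex 1.3 0.5 1.4
   vertex 3.9 0.8 2.9
  endloop
 endfacet
 facet normal 0.879 -0.199 -0.434
  outer loop
   vertex 3.1 2.5 0.5
   vertex 3.3 3.6 0.4
   vertex 3.9 0.8 2.9
  endloop
 endfacet
 facet normal 0.430 -0.663 -0.613
  outer loop
   vertex 3.1 2.5 0.5
   vertex 3.9 0.8 2.9
   vertex 1.3 0.5 1.4
  endloop
 endfacet
 facet normal -0.425 -0.005 -0.905
  outer loop
   vertex 3.1 2.5 0.5
   vertex 1.6 3.3 1.2
   vertex 3.3 3.6 0.4
  endloop
 endfacet
 facet normal -0.431 -0.018 -0.902
  outer loop
   vertex 3.1 2.5 0.5
   vertex 1.3 0.5 1.4
   vertex 1.6 3.3 1.2
  endloop
 endfacet
 facet normal -0.803 0.411 -0.431
  outer loop
   vertex 0.4 1.9 2.1
   vertex 0.2 3.5 4.0
   vertex 1.6 3.3 1.2
  endloop
 endfacet
 facet normal -0.606 0.008 -0.795
  outer loop
   vertex 0.4 1.9 2.1
   vertex 1.6 3.3 1.2
   vertex 1.3 0.5 1.4
  endloop
 endfacet
 facet normal -0.878 -0.408 0.251
  outer loop
   vertex 0.4 1.9 2.1
   vertex 0.9 1.5 3.2
   vertex 0.2 3.5 4.0
  endloop
 endfacet
 facet normal -0.796 -0.586 0.149
  outer loop
   vertex 0.4 1.9 2.1
   vertex 1.3 0.5 1.4
   vertex 0.9 1.5 3.2
  endloop
 endfacet
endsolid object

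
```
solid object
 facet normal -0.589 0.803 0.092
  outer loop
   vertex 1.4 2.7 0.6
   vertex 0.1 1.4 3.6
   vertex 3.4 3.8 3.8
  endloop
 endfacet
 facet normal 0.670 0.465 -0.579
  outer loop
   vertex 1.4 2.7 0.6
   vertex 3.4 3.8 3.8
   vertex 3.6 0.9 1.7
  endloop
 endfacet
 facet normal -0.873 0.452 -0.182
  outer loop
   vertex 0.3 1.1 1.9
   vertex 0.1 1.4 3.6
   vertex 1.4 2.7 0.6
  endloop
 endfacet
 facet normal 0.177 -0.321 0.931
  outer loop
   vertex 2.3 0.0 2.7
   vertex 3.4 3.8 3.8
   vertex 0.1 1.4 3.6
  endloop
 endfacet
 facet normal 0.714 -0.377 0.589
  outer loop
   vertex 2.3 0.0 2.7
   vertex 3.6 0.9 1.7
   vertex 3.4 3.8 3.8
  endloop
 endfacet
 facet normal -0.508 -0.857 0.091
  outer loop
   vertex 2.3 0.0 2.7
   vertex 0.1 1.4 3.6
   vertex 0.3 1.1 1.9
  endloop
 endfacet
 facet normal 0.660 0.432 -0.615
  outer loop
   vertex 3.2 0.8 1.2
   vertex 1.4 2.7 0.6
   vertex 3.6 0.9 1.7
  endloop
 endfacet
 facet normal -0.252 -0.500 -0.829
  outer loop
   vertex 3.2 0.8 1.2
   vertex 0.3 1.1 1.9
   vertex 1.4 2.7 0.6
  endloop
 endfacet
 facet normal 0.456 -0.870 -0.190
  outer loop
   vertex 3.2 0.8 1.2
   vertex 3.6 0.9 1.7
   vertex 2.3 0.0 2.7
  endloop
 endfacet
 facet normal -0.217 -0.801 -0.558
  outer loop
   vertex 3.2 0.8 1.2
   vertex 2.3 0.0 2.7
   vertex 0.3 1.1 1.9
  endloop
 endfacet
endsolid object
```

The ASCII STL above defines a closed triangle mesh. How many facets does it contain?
10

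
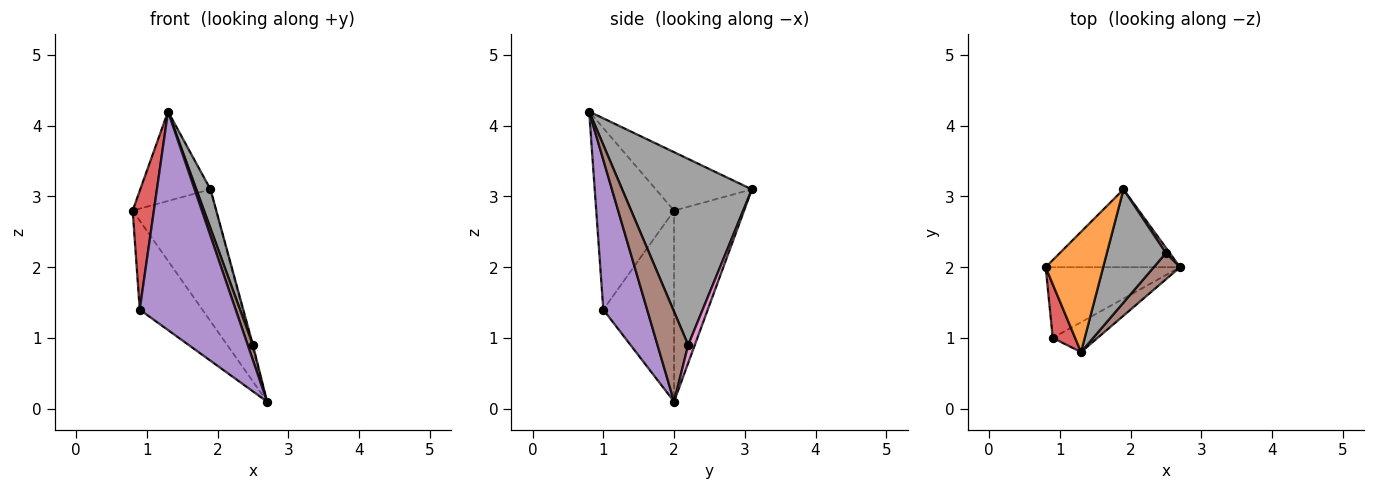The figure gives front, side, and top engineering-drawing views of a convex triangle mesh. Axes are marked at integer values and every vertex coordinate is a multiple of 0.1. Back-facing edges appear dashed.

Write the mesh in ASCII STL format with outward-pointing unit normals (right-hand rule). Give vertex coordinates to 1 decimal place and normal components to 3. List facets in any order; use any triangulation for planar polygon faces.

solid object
 facet normal -0.586 0.698 -0.412
  outer loop
   vertex 1.9 3.1 3.1
   vertex 2.7 2.0 0.1
   vertex 0.8 2.0 2.8
  endloop
 endfacet
 facet normal -0.632 0.462 0.622
  outer loop
   vertex 1.9 3.1 3.1
   vertex 0.8 2.0 2.8
   vertex 1.3 0.8 4.2
  endloop
 endfacet
 facet normal -0.662 0.586 -0.466
  outer loop
   vertex 0.9 1.0 1.4
   vertex 0.8 2.0 2.8
   vertex 2.7 2.0 0.1
  endloop
 endfacet
 facet normal -0.958 -0.261 0.118
  outer loop
   vertex 0.9 1.0 1.4
   vertex 1.3 0.8 4.2
   vertex 0.8 2.0 2.8
  endloop
 endfacet
 facet normal 0.412 -0.903 -0.123
  outer loop
   vertex 0.9 1.0 1.4
   vertex 2.7 2.0 0.1
   vertex 1.3 0.8 4.2
  endloop
 endfacet
 facet normal 0.948 -0.160 0.277
  outer loop
   vertex 2.5 2.2 0.9
   vertex 1.3 0.8 4.2
   vertex 2.7 2.0 0.1
  endloop
 endfacet
 facet normal 0.968 0.138 0.208
  outer loop
   vertex 2.5 2.2 0.9
   vertex 2.7 2.0 0.1
   vertex 1.9 3.1 3.1
  endloop
 endfacet
 facet normal 0.948 -0.103 0.301
  outer loop
   vertex 2.5 2.2 0.9
   vertex 1.9 3.1 3.1
   vertex 1.3 0.8 4.2
  endloop
 endfacet
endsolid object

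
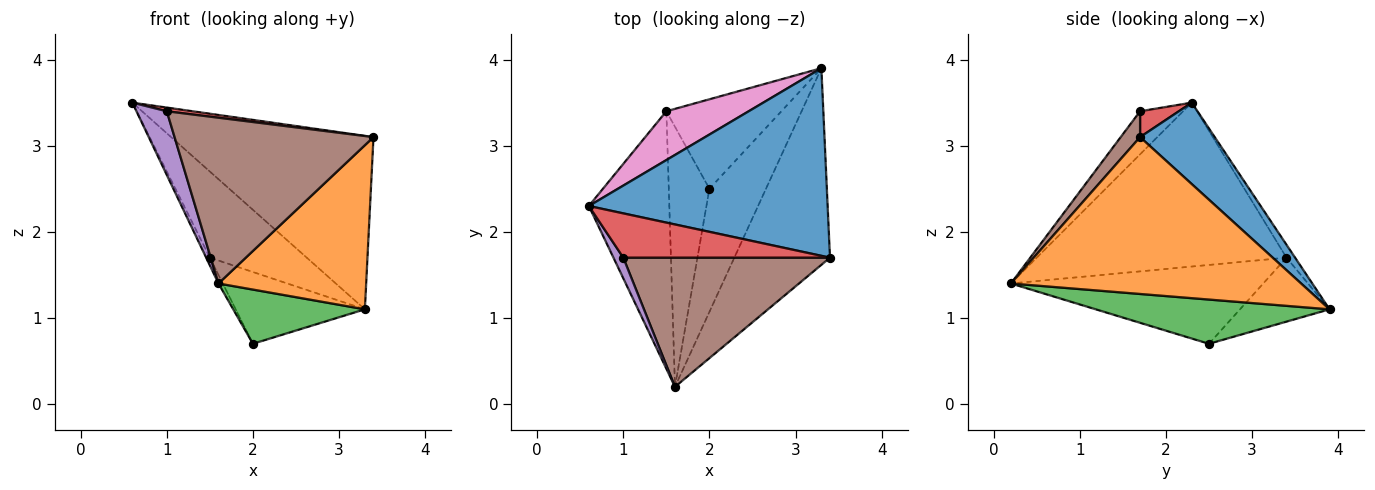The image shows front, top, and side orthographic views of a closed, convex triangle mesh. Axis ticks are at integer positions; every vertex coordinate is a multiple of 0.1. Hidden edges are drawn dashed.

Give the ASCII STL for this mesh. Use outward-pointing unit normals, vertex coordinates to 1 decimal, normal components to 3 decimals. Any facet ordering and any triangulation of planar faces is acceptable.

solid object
 facet normal 0.243 0.659 0.712
  outer loop
   vertex 3.3 3.9 1.1
   vertex 0.6 2.3 3.5
   vertex 3.4 1.7 3.1
  endloop
 endfacet
 facet normal 0.783 -0.399 -0.478
  outer loop
   vertex 1.6 0.2 1.4
   vertex 3.3 3.9 1.1
   vertex 3.4 1.7 3.1
  endloop
 endfacet
 facet normal 0.582 -0.328 -0.744
  outer loop
   vertex 2.0 2.5 0.7
   vertex 3.3 3.9 1.1
   vertex 1.6 0.2 1.4
  endloop
 endfacet
 facet normal 0.124 -0.082 0.989
  outer loop
   vertex 1.0 1.7 3.4
   vertex 3.4 1.7 3.1
   vertex 0.6 2.3 3.5
  endloop
 endfacet
 facet normal -0.803 -0.566 0.184
  outer loop
   vertex 1.0 1.7 3.4
   vertex 0.6 2.3 3.5
   vertex 1.6 0.2 1.4
  endloop
 endfacet
 facet normal 0.077 -0.786 0.613
  outer loop
   vertex 1.0 1.7 3.4
   vertex 1.6 0.2 1.4
   vertex 3.4 1.7 3.1
  endloop
 endfacet
 facet normal -0.077 0.867 0.492
  outer loop
   vertex 1.5 3.4 1.7
   vertex 0.6 2.3 3.5
   vertex 3.3 3.9 1.1
  endloop
 endfacet
 facet normal -0.398 0.574 -0.716
  outer loop
   vertex 1.5 3.4 1.7
   vertex 3.3 3.9 1.1
   vertex 2.0 2.5 0.7
  endloop
 endfacet
 facet normal -0.898 0.013 -0.441
  outer loop
   vertex 1.5 3.4 1.7
   vertex 1.6 0.2 1.4
   vertex 0.6 2.3 3.5
  endloop
 endfacet
 facet normal -0.889 0.015 -0.458
  outer loop
   vertex 1.5 3.4 1.7
   vertex 2.0 2.5 0.7
   vertex 1.6 0.2 1.4
  endloop
 endfacet
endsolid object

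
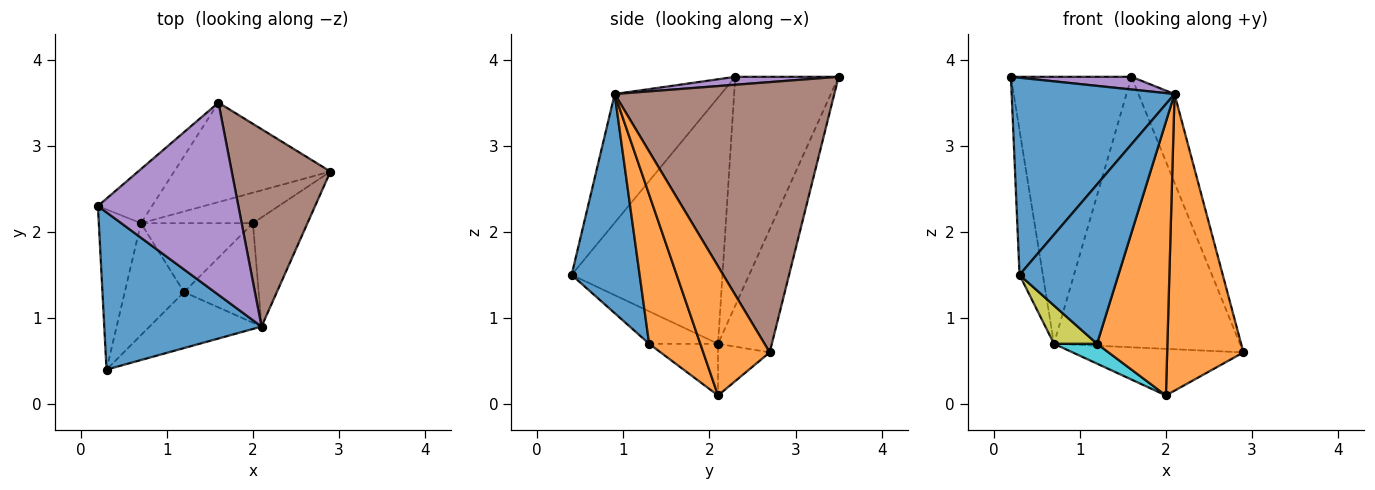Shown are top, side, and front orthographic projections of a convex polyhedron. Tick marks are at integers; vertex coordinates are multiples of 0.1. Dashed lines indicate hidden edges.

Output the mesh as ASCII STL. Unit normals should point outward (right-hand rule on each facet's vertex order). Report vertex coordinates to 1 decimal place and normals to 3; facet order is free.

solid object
 facet normal -0.455 -0.696 0.555
  outer loop
   vertex 2.1 0.9 3.6
   vertex 0.2 2.3 3.8
   vertex 0.3 0.4 1.5
  endloop
 endfacet
 facet normal 0.633 -0.727 -0.267
  outer loop
   vertex 2.1 0.9 3.6
   vertex 2.0 2.1 0.1
   vertex 2.9 2.7 0.6
  endloop
 endfacet
 facet normal -0.245 0.811 -0.531
  outer loop
   vertex 0.7 2.1 0.7
   vertex 2.9 2.7 0.6
   vertex 2.0 2.1 0.1
  endloop
 endfacet
 facet normal -0.974 0.151 -0.167
  outer loop
   vertex 0.7 2.1 0.7
   vertex 0.3 0.4 1.5
   vertex 0.2 2.3 3.8
  endloop
 endfacet
 facet normal 0.056 -0.066 0.996
  outer loop
   vertex 1.6 3.5 3.8
   vertex 0.2 2.3 3.8
   vertex 2.1 0.9 3.6
  endloop
 endfacet
 facet normal 0.928 0.152 0.339
  outer loop
   vertex 1.6 3.5 3.8
   vertex 2.1 0.9 3.6
   vertex 2.9 2.7 0.6
  endloop
 endfacet
 facet normal -0.643 0.750 -0.152
  outer loop
   vertex 1.6 3.5 3.8
   vertex 0.7 2.1 0.7
   vertex 0.2 2.3 3.8
  endloop
 endfacet
 facet normal -0.262 0.906 -0.333
  outer loop
   vertex 1.6 3.5 3.8
   vertex 2.9 2.7 0.6
   vertex 0.7 2.1 0.7
  endloop
 endfacet
 facet normal -0.460 -0.287 -0.840
  outer loop
   vertex 1.2 1.3 0.7
   vertex 0.3 0.4 1.5
   vertex 0.7 2.1 0.7
  endloop
 endfacet
 facet normal -0.405 -0.253 -0.878
  outer loop
   vertex 1.2 1.3 0.7
   vertex 0.7 2.1 0.7
   vertex 2.0 2.1 0.1
  endloop
 endfacet
 facet normal 0.544 -0.791 -0.278
  outer loop
   vertex 1.2 1.3 0.7
   vertex 2.1 0.9 3.6
   vertex 0.3 0.4 1.5
  endloop
 endfacet
 facet normal 0.564 -0.776 -0.282
  outer loop
   vertex 1.2 1.3 0.7
   vertex 2.0 2.1 0.1
   vertex 2.1 0.9 3.6
  endloop
 endfacet
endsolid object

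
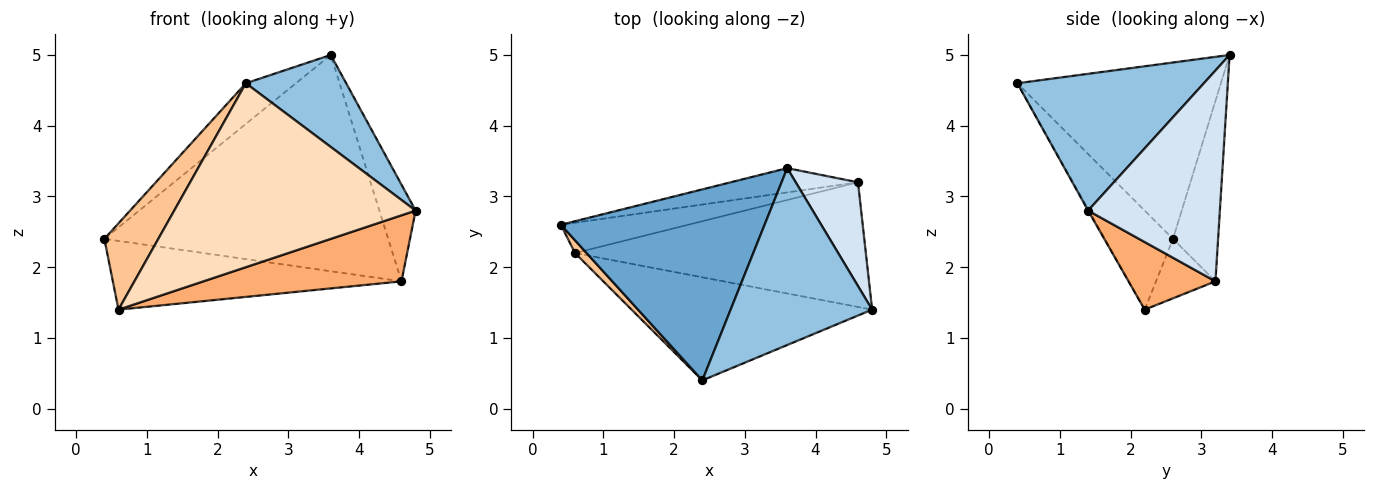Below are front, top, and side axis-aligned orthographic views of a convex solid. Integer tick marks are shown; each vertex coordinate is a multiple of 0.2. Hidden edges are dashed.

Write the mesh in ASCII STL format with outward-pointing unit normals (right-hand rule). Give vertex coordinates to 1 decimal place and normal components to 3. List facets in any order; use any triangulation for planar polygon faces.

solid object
 facet normal -0.646 0.159 0.746
  outer loop
   vertex 2.4 0.4 4.6
   vertex 3.6 3.4 5.0
   vertex 0.4 2.6 2.4
  endloop
 endfacet
 facet normal 0.651 -0.350 0.673
  outer loop
   vertex 2.4 0.4 4.6
   vertex 4.8 1.4 2.8
   vertex 3.6 3.4 5.0
  endloop
 endfacet
 facet normal -0.156 0.982 -0.110
  outer loop
   vertex 4.6 3.2 1.8
   vertex 0.4 2.6 2.4
   vertex 3.6 3.4 5.0
  endloop
 endfacet
 facet normal 0.927 0.255 0.274
  outer loop
   vertex 4.6 3.2 1.8
   vertex 3.6 3.4 5.0
   vertex 4.8 1.4 2.8
  endloop
 endfacet
 facet normal -0.185 0.899 -0.397
  outer loop
   vertex 0.6 2.2 1.4
   vertex 0.4 2.6 2.4
   vertex 4.6 3.2 1.8
  endloop
 endfacet
 facet normal 0.201 -0.459 -0.866
  outer loop
   vertex 0.6 2.2 1.4
   vertex 4.6 3.2 1.8
   vertex 4.8 1.4 2.8
  endloop
 endfacet
 facet normal -0.781 -0.618 0.091
  outer loop
   vertex 0.6 2.2 1.4
   vertex 2.4 0.4 4.6
   vertex 0.4 2.6 2.4
  endloop
 endfacet
 facet normal -0.003 -0.872 -0.489
  outer loop
   vertex 0.6 2.2 1.4
   vertex 4.8 1.4 2.8
   vertex 2.4 0.4 4.6
  endloop
 endfacet
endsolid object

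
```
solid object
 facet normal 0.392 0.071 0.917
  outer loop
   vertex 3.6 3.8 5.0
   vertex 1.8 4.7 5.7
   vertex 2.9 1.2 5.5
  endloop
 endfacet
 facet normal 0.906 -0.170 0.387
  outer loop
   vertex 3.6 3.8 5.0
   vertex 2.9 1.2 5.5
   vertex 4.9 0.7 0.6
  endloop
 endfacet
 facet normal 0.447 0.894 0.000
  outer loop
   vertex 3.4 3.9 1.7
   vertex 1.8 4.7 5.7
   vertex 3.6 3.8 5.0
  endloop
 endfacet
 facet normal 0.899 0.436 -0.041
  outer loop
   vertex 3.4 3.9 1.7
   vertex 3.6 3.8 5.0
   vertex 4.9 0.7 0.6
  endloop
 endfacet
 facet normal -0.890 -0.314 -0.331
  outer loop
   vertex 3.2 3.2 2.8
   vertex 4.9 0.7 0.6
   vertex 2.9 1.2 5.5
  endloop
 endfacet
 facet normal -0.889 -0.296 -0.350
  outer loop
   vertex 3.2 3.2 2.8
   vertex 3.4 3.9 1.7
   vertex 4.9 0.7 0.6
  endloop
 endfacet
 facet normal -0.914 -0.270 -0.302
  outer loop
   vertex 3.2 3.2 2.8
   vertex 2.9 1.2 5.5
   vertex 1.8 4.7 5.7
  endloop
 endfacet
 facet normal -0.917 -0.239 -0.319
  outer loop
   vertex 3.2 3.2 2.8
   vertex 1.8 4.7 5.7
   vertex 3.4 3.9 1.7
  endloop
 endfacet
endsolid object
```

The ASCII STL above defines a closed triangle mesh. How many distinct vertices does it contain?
6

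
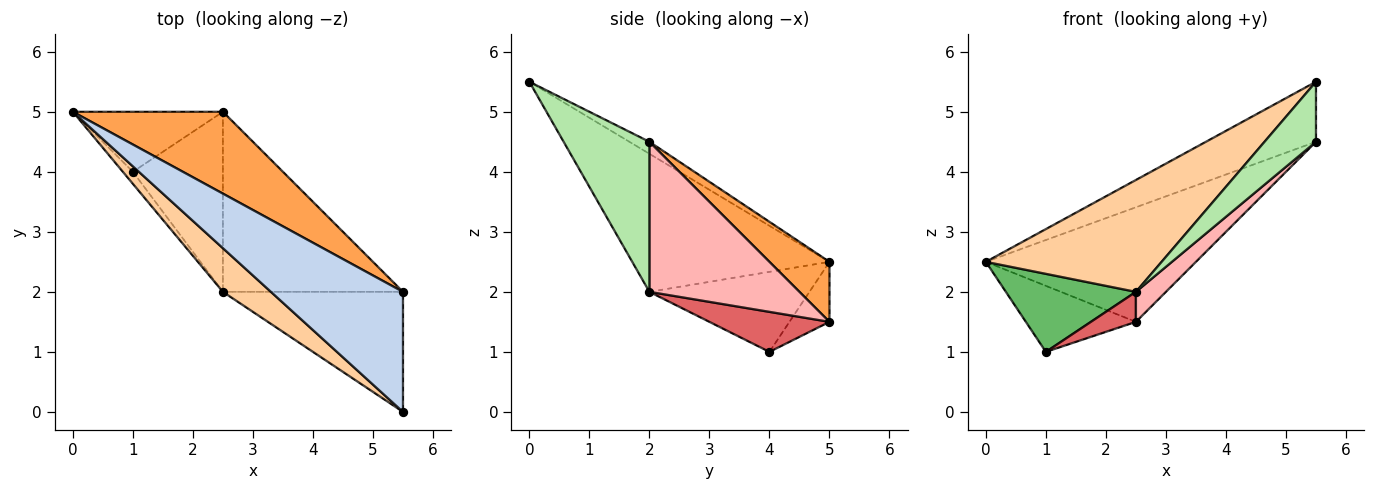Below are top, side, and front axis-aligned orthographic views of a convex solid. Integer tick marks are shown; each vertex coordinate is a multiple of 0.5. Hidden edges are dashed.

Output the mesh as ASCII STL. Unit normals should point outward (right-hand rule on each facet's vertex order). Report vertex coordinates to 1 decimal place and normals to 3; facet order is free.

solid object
 facet normal -0.260 0.715 -0.650
  outer loop
   vertex 1.0 4.0 1.0
   vertex 0.0 5.0 2.5
   vertex 2.5 5.0 1.5
  endloop
 endfacet
 facet normal -0.081 0.446 0.891
  outer loop
   vertex 5.5 2.0 4.5
   vertex 0.0 5.0 2.5
   vertex 5.5 0.0 5.5
  endloop
 endfacet
 facet normal 0.226 0.793 0.566
  outer loop
   vertex 5.5 2.0 4.5
   vertex 2.5 5.0 1.5
   vertex 0.0 5.0 2.5
  endloop
 endfacet
 facet normal -0.723 -0.644 0.251
  outer loop
   vertex 2.5 2.0 2.0
   vertex 5.5 0.0 5.5
   vertex 0.0 5.0 2.5
  endloop
 endfacet
 facet normal -0.772 -0.628 -0.097
  outer loop
   vertex 2.5 2.0 2.0
   vertex 0.0 5.0 2.5
   vertex 1.0 4.0 1.0
  endloop
 endfacet
 facet normal 0.598 -0.359 -0.717
  outer loop
   vertex 2.5 2.0 2.0
   vertex 5.5 2.0 4.5
   vertex 5.5 0.0 5.5
  endloop
 endfacet
 facet normal 0.402 -0.151 -0.903
  outer loop
   vertex 2.5 2.0 2.0
   vertex 1.0 4.0 1.0
   vertex 2.5 5.0 1.5
  endloop
 endfacet
 facet normal 0.635 -0.127 -0.762
  outer loop
   vertex 2.5 2.0 2.0
   vertex 2.5 5.0 1.5
   vertex 5.5 2.0 4.5
  endloop
 endfacet
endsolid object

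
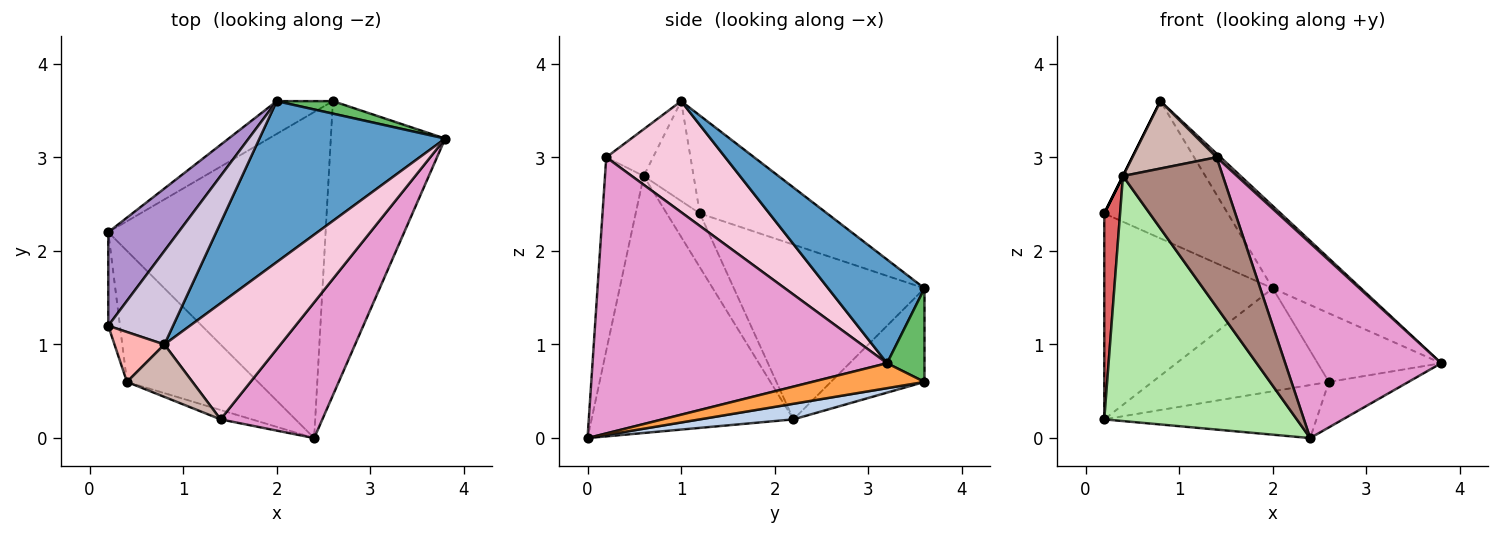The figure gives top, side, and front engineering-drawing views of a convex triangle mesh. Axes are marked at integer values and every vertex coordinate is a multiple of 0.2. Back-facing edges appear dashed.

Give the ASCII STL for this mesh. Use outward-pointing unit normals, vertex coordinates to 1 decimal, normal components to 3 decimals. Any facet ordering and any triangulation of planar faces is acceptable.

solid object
 facet normal 0.445 0.408 0.797
  outer loop
   vertex 2.0 3.6 1.6
   vertex 0.8 1.0 3.6
   vertex 3.8 3.2 0.8
  endloop
 endfacet
 facet normal 0.071 0.160 -0.985
  outer loop
   vertex 2.6 3.6 0.6
   vertex 2.4 0.0 0.0
   vertex 0.2 2.2 0.2
  endloop
 endfacet
 facet normal 0.211 0.149 -0.966
  outer loop
   vertex 2.6 3.6 0.6
   vertex 3.8 3.2 0.8
   vertex 2.4 0.0 0.0
  endloop
 endfacet
 facet normal -0.451 0.850 -0.271
  outer loop
   vertex 2.6 3.6 0.6
   vertex 0.2 2.2 0.2
   vertex 2.0 3.6 1.6
  endloop
 endfacet
 facet normal 0.286 0.943 0.171
  outer loop
   vertex 2.6 3.6 0.6
   vertex 2.0 3.6 1.6
   vertex 3.8 3.2 0.8
  endloop
 endfacet
 facet normal -0.679 -0.647 -0.346
  outer loop
   vertex 0.4 0.6 2.8
   vertex 0.2 2.2 0.2
   vertex 2.4 0.0 0.0
  endloop
 endfacet
 facet normal -0.885 -0.423 -0.192
  outer loop
   vertex 0.2 1.2 2.4
   vertex 0.2 2.2 0.2
   vertex 0.4 0.6 2.8
  endloop
 endfacet
 facet normal -0.894 0.000 0.447
  outer loop
   vertex 0.2 1.2 2.4
   vertex 0.4 0.6 2.8
   vertex 0.8 1.0 3.6
  endloop
 endfacet
 facet normal -0.717 0.634 0.288
  outer loop
   vertex 0.2 1.2 2.4
   vertex 2.0 3.6 1.6
   vertex 0.2 2.2 0.2
  endloop
 endfacet
 facet normal -0.648 0.629 0.429
  outer loop
   vertex 0.2 1.2 2.4
   vertex 0.8 1.0 3.6
   vertex 2.0 3.6 1.6
  endloop
 endfacet
 facet normal -0.361 -0.931 -0.058
  outer loop
   vertex 1.4 0.2 3.0
   vertex 0.4 0.6 2.8
   vertex 2.4 0.0 0.0
  endloop
 endfacet
 facet normal -0.402 -0.723 0.562
  outer loop
   vertex 1.4 0.2 3.0
   vertex 0.8 1.0 3.6
   vertex 0.4 0.6 2.8
  endloop
 endfacet
 facet normal 0.840 -0.445 0.310
  outer loop
   vertex 1.4 0.2 3.0
   vertex 2.4 0.0 0.0
   vertex 3.8 3.2 0.8
  endloop
 endfacet
 facet normal 0.691 -0.023 0.722
  outer loop
   vertex 1.4 0.2 3.0
   vertex 3.8 3.2 0.8
   vertex 0.8 1.0 3.6
  endloop
 endfacet
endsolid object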